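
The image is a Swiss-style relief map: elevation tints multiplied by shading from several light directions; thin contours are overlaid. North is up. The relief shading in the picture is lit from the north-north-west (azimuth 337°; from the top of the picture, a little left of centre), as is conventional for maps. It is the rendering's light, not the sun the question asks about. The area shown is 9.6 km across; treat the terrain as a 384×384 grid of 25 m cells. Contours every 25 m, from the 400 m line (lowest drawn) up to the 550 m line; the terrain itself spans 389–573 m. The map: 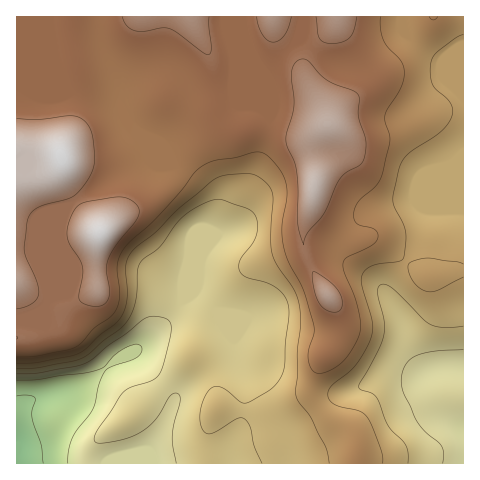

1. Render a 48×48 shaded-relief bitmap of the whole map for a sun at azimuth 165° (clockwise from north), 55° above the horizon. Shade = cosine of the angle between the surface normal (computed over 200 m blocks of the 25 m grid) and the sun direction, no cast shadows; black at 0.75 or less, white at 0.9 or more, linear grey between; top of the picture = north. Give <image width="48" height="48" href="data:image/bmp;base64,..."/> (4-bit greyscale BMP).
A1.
<image width="48" height="48" href="data:image/bmp;base64,Qk32BAAAAAAAAHYAAAAoAAAAMAAAADAAAAABAAQAAAAAAIAEAAATCwAAEwsAABAAAAAAAAAAAAAAABEREQAiIiIAMzMzAERERABVVVUAZmZmAHd3dwCIiIgAmZmZAKqqqgC7u7sAzMzMAN3d3QDu7u4A////AHd3ZWeIh3d3d3d3d3d3d3d3Znd3d3d3eHd3ZVeJmId3d3d3d3d3d3d3Znd2Z3d3d3d3ZUV4mZiHdmd4h3d3d3d3dmdmVWZmd3d3dURXiZmHZmeIiHd3d3d3dmZmVWZmd3d3dlQ0Z4mIdmZ4iHd3d4d3ZlZmZmd3eHdmZmVEVniIdlZ4h3d3eIh2VEVmdnd4iHdmZmZVVWZ4dlVmd2Zmd4h2VERnd3d3iJmHd3ZlVVZnh2VVZmZmZniIdlVnd3Z3d8zLqYdlVVVniHZlZmZlVWiaqYdnd3ZmZv//7cqGVERWeIh2ZmZmVWiru6l3eHd2Zv////64ZURVZ4h3Zmd2ZWeau7qYeIiHd+7////rl2VVVnd3d2d3ZVZ4mruoiImZiKq8ze7uyodmVWZ3d2ZmZUVniaqpiImZmYiImazv7bmHZVZnd3ZmZUVmeJqZh4maqnd3eIrO7sqYdlZnd3ZmZVZ3iIiIh4iZmXd3d4m83bqYdmZ3d3d2ZVaIiHd3iIiZiId3d3iru6mYh2Z3d3d3ZmeJiHZniImZiIh3d3iJqZmId3Z3eIiIh2eId2Z3iZmZmIh3d3d4iIiId3d3eIiZiHdmZmeImYiImXd3d3Z3d4iId3d3eImZmYdlVniZmIiIiHd3d3d3iIiIh3d2d4iIiIdlZ5qqmHd3d2d3d3eImpmIh3d2Zmd4iIdmeJq6l2ZmZnd3d3iJu7uZiHd2VVZnd3d3eJqql3ZmZnd3d3iJvNy6mHd2ZVVWZ3d4d4iZiHZmZnd3d3d4m93LqYd3dlVVZniIh3d4h3ZmZnd3dmZmeazMy5iIiHZVVniZh3Zmd2ZmZoh3dlVVZ4m8zLqZmYdlRXiZiHdmZmZmZoiId2VFVmeKzdypmZh1RWiZmId3dnd3d4mZmHZVVWZ4m8y6mZh2VWeJmYiIh3d3d4iJmZh2VVZmeau6mYiHZWeImZmZiHd3d3d4iZmHZmZmd5q7qZiIdmZ4iZmZmHd3d3d3iIiHd2Z3d4mruqmYh2ZniJmZmYd3d3d3d4iHd3d3d4iaq7qYh3ZneIiJmZiHd3d3d3d3d3d3d3iJmqqYh3d3d3iImZmYh2ZmZnd3d3d3d3eIiZmYd3eIiHd4iZmZiFVVVWZ3d3d3d3d3d4iHZmd4h3d3eImZmFVVRVZnd3d4h3d3d3d3ZmZ3d3d3d3eIiGZVVVZnd3d4h3d3d3d3ZmZmd3iIh3d3eGZmZmd3d3d3d3d3d3d3dmZmZ3iZmHZmd3d3d3d3d3d3d3d3d3d3d3dmZneJmIdmd3d3d3d3d3d3d3d3d3d3d3ZmZmd4iId3d3d3d3d3d3d3d3d3d3d3d3ZmZmZ3eIh3d3d3d3d3d3d3d3d3d3d3dmZ3d3dmZ3h3d3d3d3d3eIiHd3d3d3d3d2d3h3dmZniId3d3d3d3eIiIiIh3d3d4d3d4iId2ZniZh3d3d3d3eIiIiId3d3d4h3d4iId2ZniZmHd3d3d3eIiIiId3d3d4h3d3iId3d3iZmXd3d3d3d4iIh3d3d3d4h3d3iIh3d3eJmQ=="/>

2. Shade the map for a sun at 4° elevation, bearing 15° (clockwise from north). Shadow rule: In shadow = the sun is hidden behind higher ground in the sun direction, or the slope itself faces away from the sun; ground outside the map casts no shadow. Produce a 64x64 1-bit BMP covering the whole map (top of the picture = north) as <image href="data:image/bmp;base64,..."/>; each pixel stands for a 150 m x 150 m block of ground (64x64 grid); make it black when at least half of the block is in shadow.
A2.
<image width="64" height="64" href="data:image/bmp;base64,Qk0+AgAAAAAAAD4AAAAoAAAAQAAAAEAAAAABAAEAAAAAAAACAAATCwAAEwsAAAIAAAAAAAAA////AAAAAAAAAAAAAAAAAAAAAAAAAAAAAAAAAAAAAADAAAAAAAAAAPAAAAAAAAAA+AAAAAAAAAD8AAAAAAAAAP4AAAAAAAAA/wAAAAAAAAD/gAAAAAAAAP/AAAAAAAAA/+AAAAAAAAD/8AAAAAAAAP/4AAAAAAAA//wAAAAAAAD//AAAAAAAAA/+AAAAAAAAAD8AAAAAAAAAHwAAAAAAAAAPAAAAAAAAAA4AAAAAAAAAAAAAAAAAAAAAAAADgAAAAAAAAAfAAAAAAAAAB8AAAAAAAAAHgAAAAAAAAAeAAAAAAAAAAwAAAAAAAAACAAAAAAAAAAAAAAAAAMAAAAAAAAAA4AAAAAAAAADgAAAAAAAAACAAAAAAAAAAAQAAAAAAAAADgAAAAAAAAAHAAAAAAAAAAMAAAAAAAAAAAAAAAAAAAAAAAAAAAAAAAAAAAAAAAAAAAAAAAAAAAAACAAAAAAAAAAAAAAAAAAAAAAAAAAAAAAAAAAAAAAAAAAAAAAAAAAAAAAAAAAAAAAAAAAAAAAAAAAAAAAAAAAAAAAAAAAAAAAAAAAAAAAAAAAAAAAAAAAAAAAAAAAAAAAAAAAAAAAAAAAAAAAAAAAAAAAAAAAAAAAAAAAAAAAAAAAAAAAAAAAAAAAAAAAAAAAAAAAAAAAAAAAAAAAAAAAAAAAAAAAAAAAAAAAAAAA=="/>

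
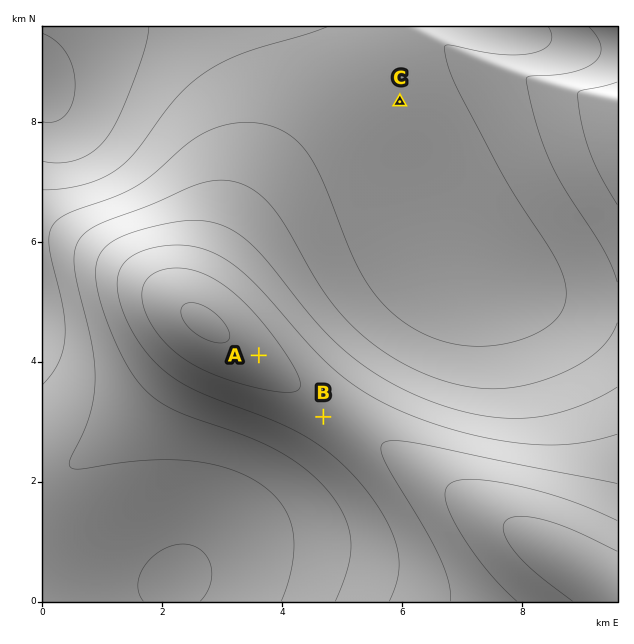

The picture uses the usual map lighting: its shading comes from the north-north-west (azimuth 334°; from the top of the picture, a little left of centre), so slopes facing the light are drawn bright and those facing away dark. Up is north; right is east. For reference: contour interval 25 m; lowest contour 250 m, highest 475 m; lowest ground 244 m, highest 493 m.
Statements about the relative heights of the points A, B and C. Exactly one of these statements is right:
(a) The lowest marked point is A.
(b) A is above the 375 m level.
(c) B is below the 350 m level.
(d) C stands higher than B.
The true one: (b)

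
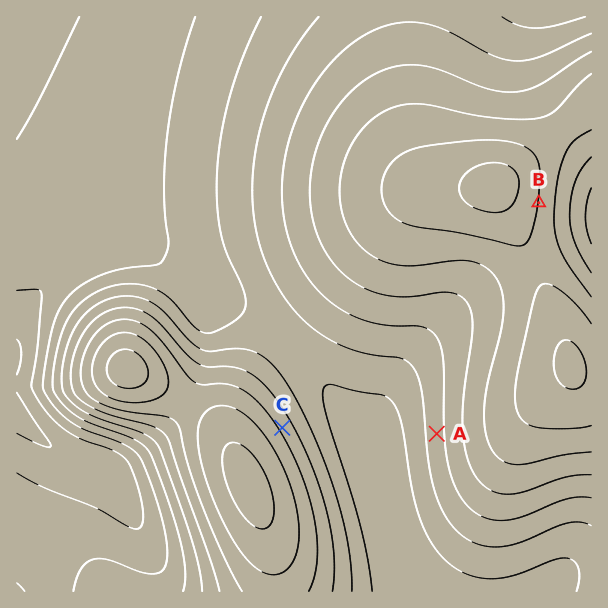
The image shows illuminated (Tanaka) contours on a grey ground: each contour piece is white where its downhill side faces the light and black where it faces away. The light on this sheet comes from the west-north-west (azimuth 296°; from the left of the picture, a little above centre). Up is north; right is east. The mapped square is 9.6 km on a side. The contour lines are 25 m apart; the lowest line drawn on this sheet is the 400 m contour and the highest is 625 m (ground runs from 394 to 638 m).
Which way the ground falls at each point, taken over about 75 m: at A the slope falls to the W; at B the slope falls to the E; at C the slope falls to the NE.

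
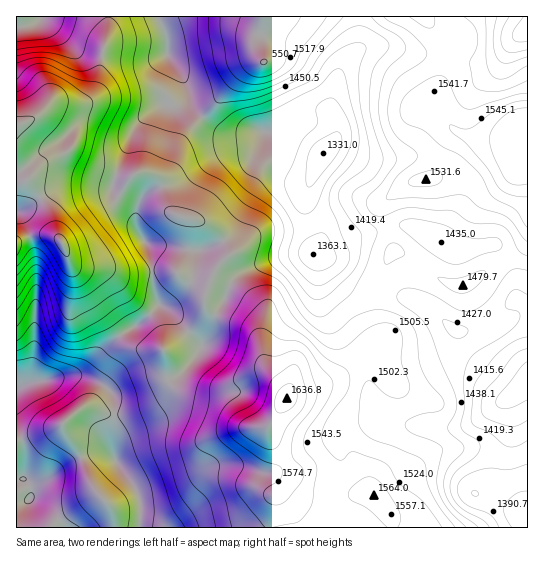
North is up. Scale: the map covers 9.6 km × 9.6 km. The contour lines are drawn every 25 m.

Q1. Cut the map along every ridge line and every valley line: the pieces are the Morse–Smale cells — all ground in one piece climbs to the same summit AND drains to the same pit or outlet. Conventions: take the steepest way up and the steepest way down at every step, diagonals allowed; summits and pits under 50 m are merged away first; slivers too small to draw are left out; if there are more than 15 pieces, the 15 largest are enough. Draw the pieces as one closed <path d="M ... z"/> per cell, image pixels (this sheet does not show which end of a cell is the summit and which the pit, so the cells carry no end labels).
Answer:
<path d="M162 187l-16 6-6 8-4 12 1 17 10 13 4 12 2 32 6 19-14 14-31 20-27 31-9 4-49 8-13 6 1 139 252 0 6-31 14-14 6-8-4-9-19-24-4-11 1-6 18-27-3-11-17-20-7-24-7-12-16-10-24-8-9-10 8-28 16-20 0-5-8-15-15-12-32-10-6-8z"/><path d="M293 129l-28 3-12 16-34 7-33 22-21 8-2 5 4 15 6 8 32 10 8 5 10 11 5 11 0 5-16 20-8 28 9 10 24 8 16 10 7 12 7 24 20 26 0 5-18 27-1 6 4 11 19 24 4 9-6 8-14 14-6 30 122 1 0-10-11-16-11-11-5-16-15-25-5-20-5-9-24-17-2 1-6-4-16-2-3-4 5-3 24-5 18-8 23-20 21-14 2-11-5-17-1-20 4-18 14-28 6 1 38 25 18 8 7 0 12-5 8-7 23-12 2-3-12-13-33 6-9-2-22-13-24-11-12 0-36 10-34 17-10 1 4-8 0-10-11-21-3-19 18-42-17-16z"/><path d="M397 251l-4 0-4 4-13 34-1 20 6 25-2 11-21 14-23 20-18 8-24 5-5 5 23 6 2 2 2-1 24 17 5 9 5 20 15 25 5 16 20 24 4 13 134 0 1-222-12-7 0-20-3-9-4-8-3-2-37 23-14 2-18-8z"/><path d="M425 16l-66 1 0 29-19 24-9 32 1 12 5 12-1 12-15 17-16 40 3 19 11 21 0 10-4 8 10-1 30-16 40-11 12 0 8 3 32 19 12 4 36-6 12 14 10-6 11-14 0-109-11 10-40-1-22-8-7-8-12-20 0-9 5-17 2-42z"/><path d="M158 16l-49 0-1 18-5 16-6 33-5 12-11 8-30 0-20 17-15 6 1 117 17-8 20 1 7 5 32-26 18-11 8-7 10-19 6-5 16 0 8 5 4 9 23-10 33-22 31-6 11-11 3-5-3-2-15 2-24-1-12-7-17-16-4-8-4-19-17-27-1-18z"/><path d="M358 16l-199 0 0 3 8 18 1 18 17 27 4 19 4 8 17 16 16 8 20 0 8-2 23 1 16-3 13 8 17 16 13-15 1-12-5-12-1-12 9-32 19-24z"/><path d="M147 172l-8 0-8 4-12 21-8 7-18 11-32 26-7-5-20-1-12 4-6 4 1 145 17-7 44-6 9-4 27-31 31-20 14-14-6-19-4-37-13-24 0-13 7-16 7-6 13-5-6-10z"/><path d="M527 16l-102 1 18 18-2 42-5 17 0 9 12 20 7 8 22 8 40 1 11-11z"/><path d="M107 16l-65 0-7 7-19 4 1 98 14-5 20-17 30 0 11-8 5-12 6-33 5-16z"/><path d="M527 240l-10 13-10 6 6 11 3 9 0 20 11 6z"/><path d="M41 16l-24 0-1 10 6 1 13-4 5-4z"/>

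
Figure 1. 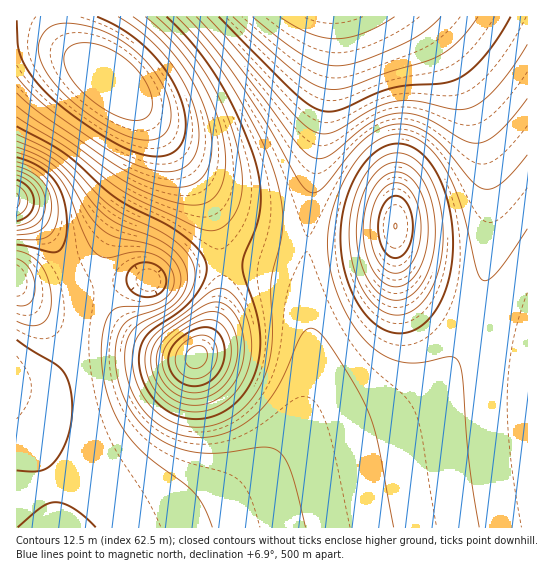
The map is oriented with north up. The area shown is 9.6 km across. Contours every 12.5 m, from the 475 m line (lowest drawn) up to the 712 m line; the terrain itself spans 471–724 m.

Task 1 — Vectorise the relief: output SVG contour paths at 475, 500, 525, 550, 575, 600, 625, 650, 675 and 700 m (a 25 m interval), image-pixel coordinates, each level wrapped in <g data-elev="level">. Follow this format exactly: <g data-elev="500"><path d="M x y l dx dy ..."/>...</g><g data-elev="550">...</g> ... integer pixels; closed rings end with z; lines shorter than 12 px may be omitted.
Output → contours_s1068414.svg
<g data-elev="475"><path d="M17 193l3 8-3 7"/></g><g data-elev="500"><path d="M17 180l7 3 5 6 4 6 1 7-1 7-4 5-4 4-8 3"/></g><g data-elev="525"><path d="M17 171l12 5 9 7 6 10 2 10-2 11-6 9-8 5-13 2"/><path d="M395 17l-16 9-16 7-14 4-14 2-12-2-13-4-31-16"/></g><g data-elev="550"><path d="M17 162l17 7 13 10 8 14 3 17-2 16-7 10-11 4-21-1"/><path d="M478 17l-20 25-20 14-14 6-38 11-36 14-16 3-16-4-17-10-68-59"/></g><g data-elev="575"><path d="M17 321l14 5 11-3 7-8 2-14-2-19-7-16-11-10-14-5"/><path d="M17 152l25 11 17 15 10 16 18 47 10 13 5 3 5 1 26-6 14 1 15 6 9 10 3 9 0 8-4 7-6 6-15 6-31 2-5 3-4 5-5 11-2 15-1 17 2 17 9 32 14 26 21 23 37 27 10 10 10 14 8 20"/><path d="M527 44l-14 22-15 20-13 13-12 8-16 3-40-9-23 1-21 7-38 22-13 3-11-4-13-11-91-102"/></g><g data-elev="600"><path d="M527 155l-25 28-9 5-8 1-6-2-6-5-28-33-16-15-18-9-9-1-9 1-14 4-13 9-15 15-28 34-6 5-7 0-5-4-7-8-30-54-35-53-24-31-23-25"/><path d="M17 141l25 11 19 12 12 13 22 29 14 12 13 8 27 9 14 7 12 10 9 11 3 8 0 10-2 8-4 8-12 12-32 17-7 8-4 9-1 19 3 20 8 17 12 16 19 15 23 7 24-1 23-8 16-11 16-16 14-23 18-42 6-7 7 0 8 6 12 16 23 38 12 24 9 32 16 82"/></g><g data-elev="625"><path d="M393 333l12 0 10-3 10-7 9-10 8-14 6-16 3-17 2-17-1-20-2-19-5-19-7-16-8-12-9-10-11-7-11-2-10 1-10 4-9 8-10 12-7 13-6 16-5 17-1 18 0 17 3 17 4 16 7 15 8 14 10 10 9 7z"/><path d="M17 126l45 26 52 45 16 10 43 21 17 13 10 10 5 8 2 8-1 8-4 10-7 10-9 11-32 23-8 8-6 14 0 19 5 15 8 13 10 10 12 7 14 4 14 0 14-4 13-7 11-10 9-13 6-15 4-16 0-16-2-17-14-44-2-11 2-11 11-25 4-15 2-17-2-19-4-18-7-20-12-28-12-24-26-39-31-33"/></g><g data-elev="650"><path d="M187 405l16 0 16-7 14-13 8-16 3-19-2-20-8-17-5-6-7-4-11 0-14 7-34 23-6 8-4 8-2 8 0 9 2 9 5 9 13 14z"/><path d="M390 299l7 1 8-1 8-5 6-7 6-9 5-12 5-27-1-28-8-25-6-9-7-8-7-5-8-2-8 1-7 3-12 13-10 20-4 26 1 25 6 23 11 17 7 6z"/><path d="M17 106l17 13 41 27 39 29 24 14 24 9 21 6 15 1 12-4 6-6 5-7 4-19-1-26-7-28-12-28-16-25-20-24-24-21"/></g><g data-elev="675"><path d="M191 393l12-1 11-6 9-9 6-12 2-15-2-13-6-11-9-6-12 1-17 8-15 12-7 11-1 13 6 13 10 10z"/><path d="M391 273l6 0 5-1 9-9 7-13 3-17-1-19-5-16-8-11-5-3-5-1-10 2-8 9-6 13-3 16 1 18 4 14 7 11z"/><path d="M17 77l15 17 20 17 46 32 24 15 19 9 17 4 15 0 11-4 10-10 5-18-2-21-8-24-12-23-17-21-19-18-23-15"/></g><g data-elev="700"><path d="M189 378l8 1 6-2 7-5 5-7 2-8 0-8-3-8-5-4-8-2-10 3-8 5-6 8-2 8 2 8 5 7z"/><path d="M395 229l2-3-2-3-1 3z"/><path d="M139 139l12 1 10-3 6-7 4-9 0-12-4-15-7-15-10-13-23-21-13-9-15-6-16-5-16-2-12 2-8 4-7 12-1 12 5 14 10 16 19 19 23 17 23 14z"/></g>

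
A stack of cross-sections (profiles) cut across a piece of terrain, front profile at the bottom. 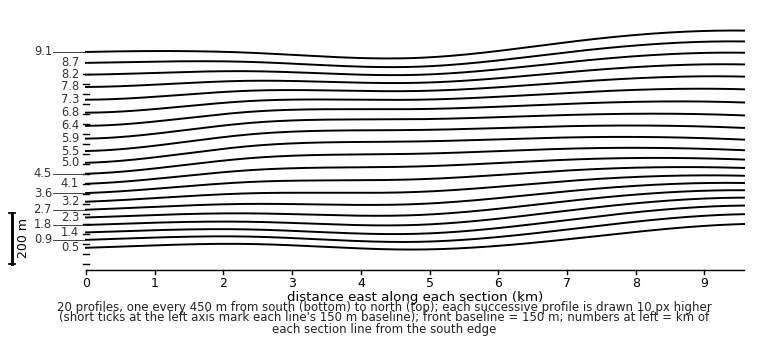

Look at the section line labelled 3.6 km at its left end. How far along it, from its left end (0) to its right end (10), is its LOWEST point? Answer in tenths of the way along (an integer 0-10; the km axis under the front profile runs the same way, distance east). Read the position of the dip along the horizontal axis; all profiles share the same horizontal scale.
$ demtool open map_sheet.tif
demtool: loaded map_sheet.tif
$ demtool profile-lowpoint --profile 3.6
0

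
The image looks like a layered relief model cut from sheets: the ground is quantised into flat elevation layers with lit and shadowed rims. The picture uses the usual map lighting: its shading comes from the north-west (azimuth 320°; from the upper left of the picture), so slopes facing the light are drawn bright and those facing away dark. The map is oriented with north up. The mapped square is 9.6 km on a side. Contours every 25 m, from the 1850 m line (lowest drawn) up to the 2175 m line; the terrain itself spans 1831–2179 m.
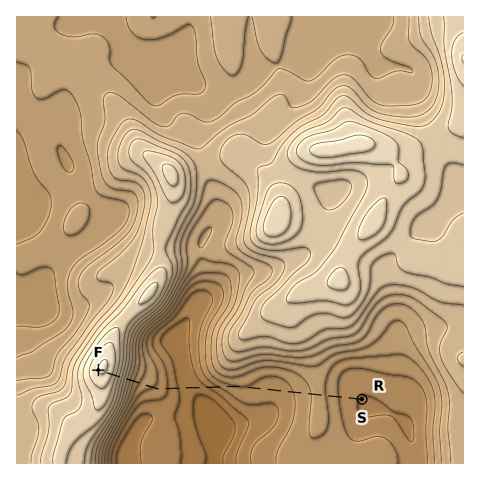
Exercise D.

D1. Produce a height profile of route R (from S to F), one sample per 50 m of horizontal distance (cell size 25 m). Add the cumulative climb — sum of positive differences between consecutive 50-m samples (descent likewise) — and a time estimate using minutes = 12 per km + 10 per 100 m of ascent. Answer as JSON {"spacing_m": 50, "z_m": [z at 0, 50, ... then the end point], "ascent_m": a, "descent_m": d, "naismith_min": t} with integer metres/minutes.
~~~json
{"spacing_m": 50, "z_m": [1899, 1900, 1901, 1902, 1904, 1906, 1909, 1912, 1916, 1920, 1925, 1930, 1935, 1940, 1944, 1948, 1951, 1953, 1954, 1955, 1954, 1952, 1950, 1947, 1944, 1940, 1937, 1933, 1930, 1927, 1924, 1921, 1918, 1916, 1914, 1912, 1911, 1910, 1910, 1910, 1911, 1912, 1913, 1915, 1916, 1918, 1919, 1921, 1922, 1923, 1924, 1924, 1925, 1925, 1924, 1923, 1921, 1918, 1915, 1912, 1908, 1903, 1898, 1893, 1887, 1882, 1877, 1872, 1867, 1864, 1861, 1859, 1857, 1857, 1858, 1859, 1862, 1865, 1869, 1874, 1880, 1885, 1891, 1897, 1903, 1908, 1912, 1916, 1919, 1923, 1925, 1928, 1931, 1934, 1937, 1942, 1949, 1957, 1968, 1981, 1997, 2015, 2034, 2055, 2076, 2096, 2115, 2132, 2146, 2158, 2167, 2173, 2177, 2178, 2177, 2175], "ascent_m": 391, "descent_m": 115, "naismith_min": 108}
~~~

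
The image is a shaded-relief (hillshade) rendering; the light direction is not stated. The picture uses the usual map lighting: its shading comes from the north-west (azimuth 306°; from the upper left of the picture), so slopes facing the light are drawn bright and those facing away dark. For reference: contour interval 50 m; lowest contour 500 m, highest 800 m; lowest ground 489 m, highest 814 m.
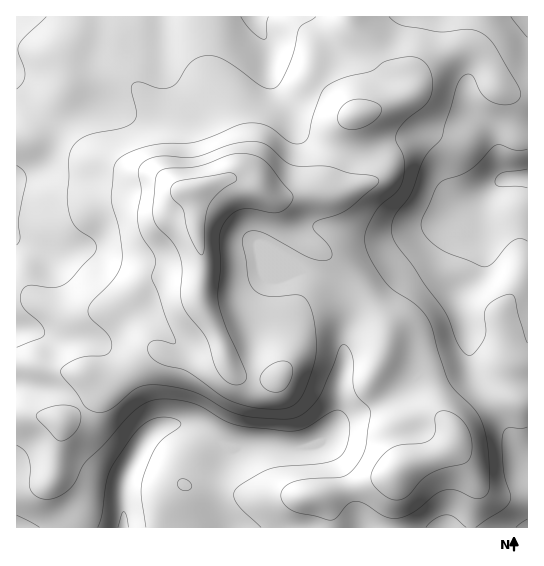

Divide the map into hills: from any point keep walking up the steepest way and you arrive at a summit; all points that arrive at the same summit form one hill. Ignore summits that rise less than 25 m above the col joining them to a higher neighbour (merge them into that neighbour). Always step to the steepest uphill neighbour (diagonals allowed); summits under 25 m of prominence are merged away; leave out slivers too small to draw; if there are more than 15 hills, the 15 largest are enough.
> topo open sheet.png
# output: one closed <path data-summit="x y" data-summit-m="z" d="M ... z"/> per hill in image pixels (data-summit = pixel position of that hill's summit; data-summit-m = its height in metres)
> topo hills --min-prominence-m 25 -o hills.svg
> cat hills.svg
<path data-summit="193 189" data-summit-m="814" d="M255 16l-239 1 1 511 344 0-24-67-8-12-8-7 22-22 36-16 26-16 17-15 40-14 6-8 1-10 2 21 5 13 8 11 31 57 13 14 0-427-10 9-36 22-14 20-1 14 2 11 3 5 23 22 4 14 1 18 5 14-27 18-15 2-12-10-6-11-5-24-4-8-9-6-22-1-36 12-22 0-33-10-12-6-7-8-8-24-14-18-4-14-1-25-11-21z"/><path data-summit="357 114" data-summit-m="717" d="M527 16l-130 0-28 31-14 8-13 0-8-4-15-18-10-17-52 0-1 3 12 27 1 25 4 14 14 18 8 24 7 8 12 6 33 10 22 0 36-12 22 1 9 6 4 8 5 24 6 11 12 10 11 0 9-4 22-17-5-13-1-18-4-14-23-22-3-5-2-11 1-14 14-20 45-30z"/><path data-summit="397 471" data-summit-m="734" d="M469 341l-1 10-6 8-40 14-17 15-26 16-36 16-22 22 8 7 8 12 12 37 13 30 166-1 0-69-13-15-31-57-8-11-5-13z"/>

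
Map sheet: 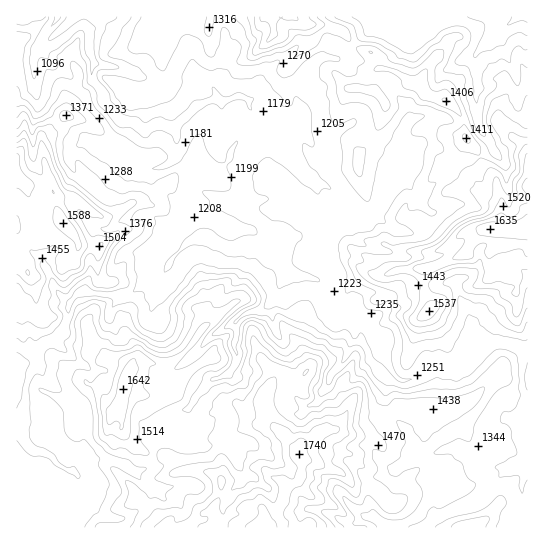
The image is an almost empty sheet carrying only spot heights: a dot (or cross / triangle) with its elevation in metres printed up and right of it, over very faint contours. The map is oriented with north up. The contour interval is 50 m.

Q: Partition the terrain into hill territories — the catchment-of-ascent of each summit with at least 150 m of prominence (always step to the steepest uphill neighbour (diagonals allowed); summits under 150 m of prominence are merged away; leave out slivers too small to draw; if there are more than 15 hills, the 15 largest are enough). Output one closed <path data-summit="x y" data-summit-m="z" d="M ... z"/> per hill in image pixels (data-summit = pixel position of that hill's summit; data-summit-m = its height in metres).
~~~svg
<path data-summit="257 527" data-summit-m="1779" d="M222 16l-206 1 1 42 16 1 4-10 5-2 11 17 20 14 5 2 15-1 8 10 3 12 18 19 13 2 8 6 14-5 16 3 4 14-1 16-7 7-17 6 1 11 12 12 26 18 16-2 12-7-6 5-1 18-4 13-19 3-16 16-8 14-7 8-13 4-20 13-34-3-5-2-7 1-10 11-1 15-4 12-9 10-9 3-11 9-19-5 0 180 511 1 1-178-25-7-17 1-23 24-16 1-5-2-12 0-17 12-12 1-12-13-2-8 0-18-6-5-9-2-3-15-12-7-6 0-12 7-6-5-5-13-1-11-8-9 14-8 0-15-2-9 1-32-13-20-2-14-12-8-26-30-19-12 0-16-11-10 0-7-12-4-16 5-5-4-3-10 10-16 2-22z"/><path data-summit="490 229" data-summit-m="1635" d="M527 16l-89 0-13 12-15 5-35-8-37 34-16-2-11 9-15 27 4 20-21 10-12 12 18 16 20 24 12 8 2 14 13 20-1 32 2 9 0 15-14 8 8 9 1 11 5 13 6 5 12-7 6 0 12 7 3 15 9 2 6 5 0 18 2 8 12 13 12-1 17-12 12 0 5 2 16-1 23-24 17-1 25 6z"/><path data-summit="63 223" data-summit-m="1588" d="M42 48l-5 2-4 10-17-1 0 287 17 6 2 0 11-9 9-3 8-7 5-15 1-15 10-11 7-1 5 2 34 3 20-13 13-4 7-8 8-14 16-16 19-3 5-21 0-10-6 2-16 2-26-18-13-15 0-8 2-2 15-4 7-7 1-16-4-14-16-3-14 5-8-6-13-2-18-19-3-12-8-10-15 1-5-2-20-14z"/><path data-summit="271 18" data-summit-m="1463" d="M375 16l-152 0 0 10 2 8-1 29-3 12-8 12 4 12 8 2 16-5 8 4 0 7 11 10 0 16 6 3 13-13 21-10-4-20 15-27 7-7 20 0 8-6 16-17 17-11z"/>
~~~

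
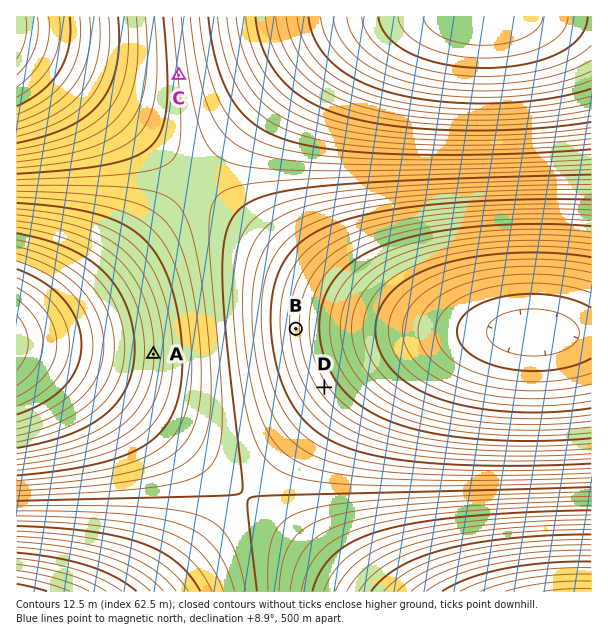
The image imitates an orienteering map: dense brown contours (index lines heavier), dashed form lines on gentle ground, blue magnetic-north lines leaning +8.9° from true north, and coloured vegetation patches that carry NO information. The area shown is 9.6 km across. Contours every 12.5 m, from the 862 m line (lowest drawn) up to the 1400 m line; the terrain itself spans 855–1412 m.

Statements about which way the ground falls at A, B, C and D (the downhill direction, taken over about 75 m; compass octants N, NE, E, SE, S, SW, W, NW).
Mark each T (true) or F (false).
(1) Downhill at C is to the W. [T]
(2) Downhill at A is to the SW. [F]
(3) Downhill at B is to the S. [F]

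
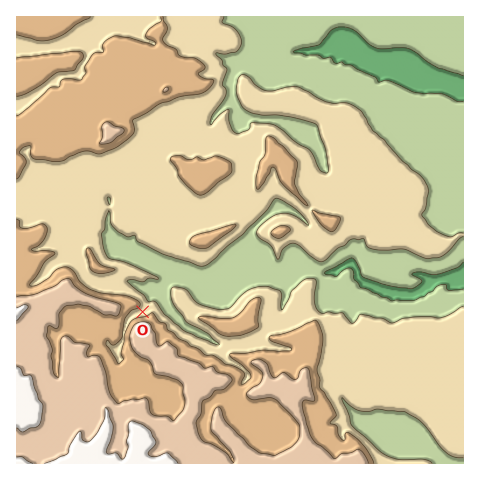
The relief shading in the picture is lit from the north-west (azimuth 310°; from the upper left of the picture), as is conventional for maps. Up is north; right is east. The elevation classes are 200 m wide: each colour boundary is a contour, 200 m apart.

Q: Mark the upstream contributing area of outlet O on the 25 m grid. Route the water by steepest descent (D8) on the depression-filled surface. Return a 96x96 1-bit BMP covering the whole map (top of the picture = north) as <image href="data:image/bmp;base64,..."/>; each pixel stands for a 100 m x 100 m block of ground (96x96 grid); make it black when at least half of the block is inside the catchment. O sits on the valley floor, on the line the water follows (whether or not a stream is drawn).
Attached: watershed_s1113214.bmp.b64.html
<image width="96" height="96" href="data:image/bmp;base64,Qk2+BAAAAAAAAD4AAAAoAAAAYAAAAGAAAAABAAEAAAAAAIAEAAATCwAAEwsAAAIAAAAAAAAA////AAAAAAB//////AAAAAAAAAB/////+AAAAAAAAAB/////+AAAAAAAAAB/////8AAAAAAAAAB/////8AAAAAAAAAB/////8AAAAAAAAAB/////8AAAAAAAAAB/////8AAAAAAAAAA/////8AAAAAAAAAA/////8AAAAAAAAAA/////+AAAAAAAAAD/////+AAAAAAAAAD//////AAAAAAAAAD//////AAAAAAAAAD//////AAAAAAAAAD//////AAAAAAAAAD//////gAAAAAAAAD//////gAAAAAAAAD//////AAAAAAAAAD//////AAAAAAAAAD/////4AAAAAAAAAD/////gAAAAAAAAAD/////AAAAAAAAAAD////8AAAAAAAAAAD////4AAAAAAAAAAD////wAAAAAAAAAAD////wAAAAAAAAAAD////gAAAAAAAAAAD////gAAAAAAAAAAD////gAAAAAAAAAAD////gAAAAAAAAAAD////gAAAAAAAAAAD////gAAAAAAAAAAA////AAAAAAAAAAAAH/8AAAAAAAAAAAAAB/gAAAAAAAAAAAAAAMAAAAAAAAAAAAAAAAAAAAAAAAAAAAAAAAAAAAAAAAAAAAAAAAAAAAAAAAAAAAAAAAAAAAAAAAAAAAAAAAAAAAAAAAAAAAAAAAAAAAAAAAAAAAAAAAAAAAAAAAAAAAAAAAAAAAAAAAAAAAAAAAAAAAAAAAAAAAAAAAAAAAAAAAAAAAAAAAAAAAAAAAAAAAAAAAAAAAAAAAAAAAAAAAAAAAAAAAAAAAAAAAAAAAAAAAAAAAAAAAAAAAAAAAAAAAAAAAAAAAAAAAAAAAAAAAAAAAAAAAAAAAAAAAAAAAAAAAAAAAAAAAAAAAAAAAAAAAAAAAAAAAAAAAAAAAAAAAAAAAAAAAAAAAAAAAAAAAAAAAAAAAAAAAAAAAAAAAAAAAAAAAAAAAAAAAAAAAAAAAAAAAAAAAAAAAAAAAAAAAAAAAAAAAAAAAAAAAAAAAAAAAAAAAAAAAAAAAAAAAAAAAAAAAAAAAAAAAAAAAAAAAAAAAAAAAAAAAAAAAAAAAAAAAAAAAAAAAAAAAAAAAAAAAAAAAAAAAAAAAAAAAAAAAAAAAAAAAAAAAAAAAAAAAAAAAAAAAAAAAAAAAAAAAAAAAAAAAAAAAAAAAAAAAAAAAAAAAAAAAAAAAAAAAAAAAAAAAAAAAAAAAAAAAAAAAAAAAAAAAAAAAAAAAAAAAAAAAAAAAAAAAAAAAAAAAAAAAAAAAAAAAAAAAAAAAAAAAAAAAAAAAAAAAAAAAAAAAAAAAAAAAAAAAAAAAAAAAAAAAAAAAAAAAAAAAAAAAAAAAAAAAAAAAAAAAAAAAAAAAAAAAAAAAAAAAAAAAAAAAAAAAAAAAAAAAAAAAAAAAAAAAAAAAAAAAAAAAAAAAAAAAAAAAAAAAAAAAAAAAAAAAAAAAAAAAAAAAAAAAAAAAAAAAAAAAAAAAAAAAAAAAAAAAAAAAAAAAAAAAAAAAAAAAAAAAAAAAAA="/>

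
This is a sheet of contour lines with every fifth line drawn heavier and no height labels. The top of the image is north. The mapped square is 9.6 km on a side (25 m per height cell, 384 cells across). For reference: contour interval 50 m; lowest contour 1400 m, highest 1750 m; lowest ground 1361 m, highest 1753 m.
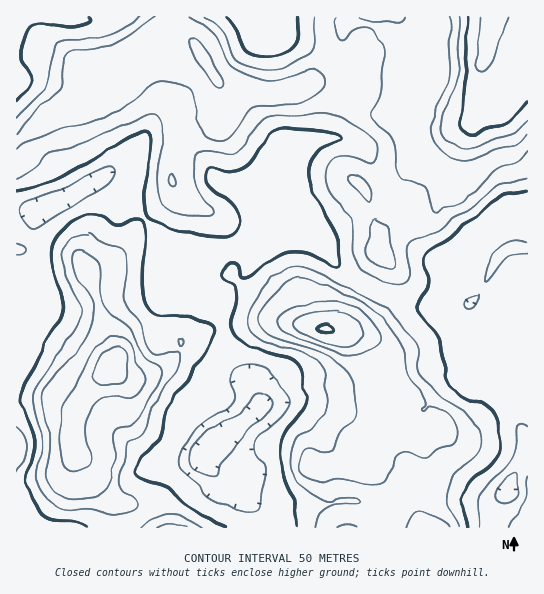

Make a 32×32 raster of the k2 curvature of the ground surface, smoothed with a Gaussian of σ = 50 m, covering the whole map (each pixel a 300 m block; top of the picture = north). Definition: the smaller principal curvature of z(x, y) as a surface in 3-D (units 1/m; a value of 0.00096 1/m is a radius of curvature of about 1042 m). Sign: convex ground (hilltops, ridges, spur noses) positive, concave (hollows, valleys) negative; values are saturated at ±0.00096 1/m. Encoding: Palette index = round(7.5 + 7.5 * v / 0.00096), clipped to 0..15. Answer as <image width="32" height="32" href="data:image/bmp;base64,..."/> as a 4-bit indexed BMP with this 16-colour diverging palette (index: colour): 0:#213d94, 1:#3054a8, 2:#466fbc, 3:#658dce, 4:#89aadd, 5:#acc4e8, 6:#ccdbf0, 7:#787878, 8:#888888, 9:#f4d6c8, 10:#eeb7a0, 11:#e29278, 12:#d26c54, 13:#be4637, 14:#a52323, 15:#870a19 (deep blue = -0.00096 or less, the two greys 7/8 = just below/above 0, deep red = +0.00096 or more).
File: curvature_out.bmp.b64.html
<image width="32" height="32" href="data:image/bmp;base64,Qk12AgAAAAAAAHYAAAAoAAAAIAAAACAAAAABAAQAAAAAAAACAAATCwAAEwsAABAAAAAAAAAAlD0hAKhUMAC8b0YAzo1lAN2qiQDoxKwA8NvMAHh4eACIiIgAyNb0AKC37gB4kuIAVGzSADdGvgAjI6UAGQqHAHQiNDAWU1d1dliXZXiGYUdSeGZ4VDVmNXUxEBJ3RFMUZqiHNWeGMjdSZ0aDRGZUAWiHeDJmQkdUOqd4lxRVaEAFaYiCVjBHZjiVeIZIaIeQBHlmFEdiAnhHZYh2eHiWgTZmZmk1djAFZ2h2eHaIdmAoeHVmQneHISRWZ4hldjVUGYZEWIFHiERFZ3d2dyFWdzOGWoaGNmRFZmVWd1I3d3diZlvENGR2VCABI1dkZVd3dVZUhgOWZTVUZpdXdmRHh3ZGZWUXhWNZaJmZh1ZnZ3V3VFZVRVZ0WlVnqWNFdkZVdzRlVVZGdjZ1RWIANXVFhnYYhnRnZndEioQAN3R3c4hlKpeEZ3Z4ZDQhF5ljd3RYNUqHdmd3ZndVVTmWMzZ3MmVmdlZURFVnd3Y3dkdjV3cgZ2VmNXeGZ4dkVndXdSNmMgBndjmGVGR3RXdlRXiDNHdyAmU6hCZiZ0iYRVV4hkZ3eGFGKHI0ZUdJqBd4d3dpZVV2RSdRV2ZGVFE2d2U4d3h3ZmIWNqmFVUMSVoYiIjV4eId2BRiIY0RFZ4h3NGUxF4d4h1gHd1aIdmdnh2FnczNGiIdVNnd3eIdnZ3eDJodjeIiHZnZ1ZVeVZ2eIiAN3dWp3d3d4cxM0NXVXiHYwh3hGVXd3eZJXZFeEZ3d2QHZlMiAEiZhDdmVph3dnmVBn"/>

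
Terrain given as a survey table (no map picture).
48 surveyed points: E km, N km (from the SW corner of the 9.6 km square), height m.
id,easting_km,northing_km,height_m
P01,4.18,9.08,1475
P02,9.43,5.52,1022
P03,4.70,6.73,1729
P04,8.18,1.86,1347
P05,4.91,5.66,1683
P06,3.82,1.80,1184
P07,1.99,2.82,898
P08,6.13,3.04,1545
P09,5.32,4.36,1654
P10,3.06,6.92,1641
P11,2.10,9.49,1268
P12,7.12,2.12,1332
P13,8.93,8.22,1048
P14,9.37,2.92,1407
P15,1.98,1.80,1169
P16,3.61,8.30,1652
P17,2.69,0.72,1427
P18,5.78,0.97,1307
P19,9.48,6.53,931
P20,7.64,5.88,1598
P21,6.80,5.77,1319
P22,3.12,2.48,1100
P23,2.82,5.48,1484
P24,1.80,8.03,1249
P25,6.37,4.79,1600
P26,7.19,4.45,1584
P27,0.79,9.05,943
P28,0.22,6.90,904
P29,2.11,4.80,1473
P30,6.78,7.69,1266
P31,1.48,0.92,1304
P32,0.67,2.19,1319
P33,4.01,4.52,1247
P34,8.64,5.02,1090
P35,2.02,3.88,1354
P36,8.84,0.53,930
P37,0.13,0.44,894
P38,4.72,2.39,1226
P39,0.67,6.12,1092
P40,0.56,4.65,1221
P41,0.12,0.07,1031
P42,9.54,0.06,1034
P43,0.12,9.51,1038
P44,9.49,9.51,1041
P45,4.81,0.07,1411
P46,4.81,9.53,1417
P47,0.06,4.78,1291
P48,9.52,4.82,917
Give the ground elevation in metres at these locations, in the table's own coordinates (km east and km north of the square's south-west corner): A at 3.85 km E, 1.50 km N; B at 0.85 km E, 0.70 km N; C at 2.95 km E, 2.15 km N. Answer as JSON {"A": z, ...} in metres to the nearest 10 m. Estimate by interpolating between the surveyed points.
{"A": 1160, "B": 1150, "C": 1340}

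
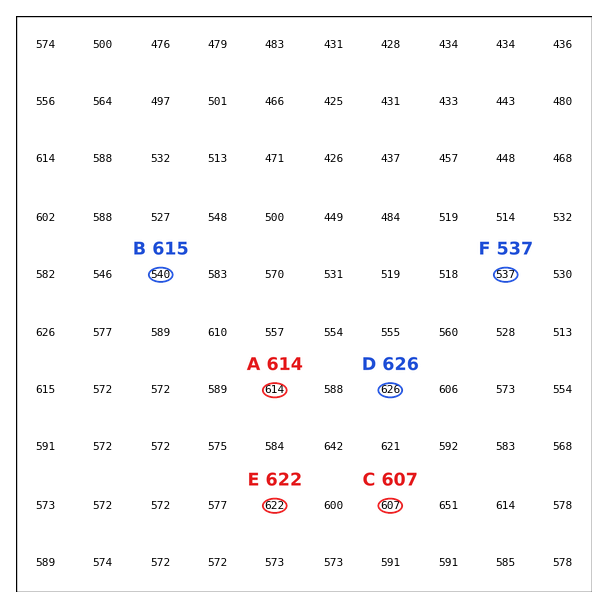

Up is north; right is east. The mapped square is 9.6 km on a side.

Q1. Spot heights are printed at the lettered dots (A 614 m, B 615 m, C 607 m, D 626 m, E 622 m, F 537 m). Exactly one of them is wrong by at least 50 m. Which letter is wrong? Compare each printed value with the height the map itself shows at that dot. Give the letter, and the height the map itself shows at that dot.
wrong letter B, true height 540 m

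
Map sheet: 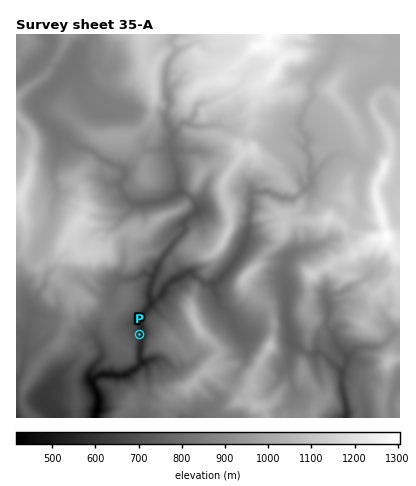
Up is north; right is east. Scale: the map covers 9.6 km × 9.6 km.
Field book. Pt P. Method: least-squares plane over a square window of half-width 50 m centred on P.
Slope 39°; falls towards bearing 81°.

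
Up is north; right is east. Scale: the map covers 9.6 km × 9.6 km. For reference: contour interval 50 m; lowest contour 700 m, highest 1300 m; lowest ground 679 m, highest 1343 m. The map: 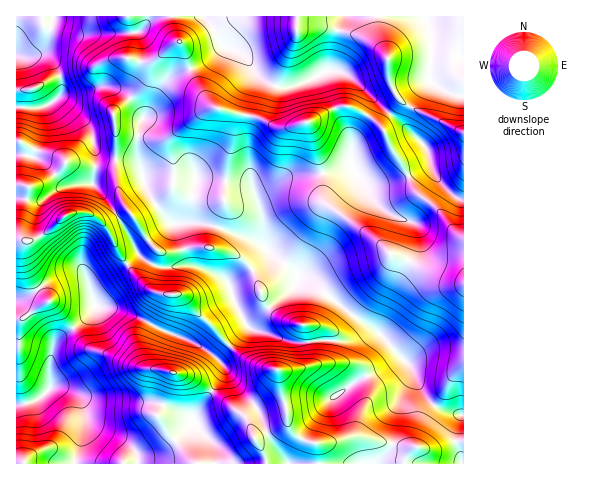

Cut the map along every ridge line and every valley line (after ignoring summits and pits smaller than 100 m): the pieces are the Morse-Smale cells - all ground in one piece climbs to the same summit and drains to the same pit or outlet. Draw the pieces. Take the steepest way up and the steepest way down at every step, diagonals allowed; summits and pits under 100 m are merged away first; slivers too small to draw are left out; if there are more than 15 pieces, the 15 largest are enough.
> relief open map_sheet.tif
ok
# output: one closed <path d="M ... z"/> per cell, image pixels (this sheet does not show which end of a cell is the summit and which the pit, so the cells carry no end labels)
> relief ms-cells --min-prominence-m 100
<path d="M171 175l-25 1-3 2 3 9 18 29 8 8 5 1 11 38 2 3 24 7 14 10 6 18 13 24-1 4-16 17 20 15 12 6 16 3 3 20 6 20 0 11-6 6-26 11-8-19-34-27-16 20-3 8-32-14-5 10 13 19 25 29 269-1 0-47-16-3-13-6-14-17-11-23-33-36-22-14-43-34-14-5-4-6-26-21-6-8 0-26-11-32-6-2z"/><path d="M463 16l-316 0 0 6-6 8-11 4-57 1-21-7-10 21-7 5-6 2 17 0 6 5 8 15 1 19 19-2 22-7 14 2 16 11 11 19 7-8 12-25 9-8 36-15 15-14 21 6 11 17 9 9 15 7 17-1 32-15 15 1 15 10 29 30 37 32 5 8 4 19 8 11 13 14 10 3z"/><path d="M430 160l-1 4-6 5-19 9-21 6-15 0-5-2-7-8-3-6-27 6-36 2-31 15-3 3 0 6 6 17 0 26 6 8 26 21 4 6 14 5 43 34 22 14 33 36 11 23 14 17 13 6 15 2 1-215-11-4-13-14-8-11z"/><path d="M227 48l-5 0-15 14-36 15-11 12-10 21-8 9-4 12-1 27 7 19 9-2 39 1 4 2 49 5 7 3 4 11 7-8 27-13 36-2 27-6 3 6 7 8 5 2 15 0 21-6 25-14 0-9-6-11-76-70-10-3-10 0-32 15-17 1-15-7-9-9-11-17z"/><path d="M146 16l-130 1 1 138 8 0 15 5 26 25 27-2 3-32 3 5 6 2 24 2 11 5-3-7 0-20 6-20-7-13-10-11-10-6-14-2-22 7-16 1-5 4 3-6 0-11-6-15-10-10-17 0 6-2 7-5 10-21 21 7 57-1 8-2 6-5 3-5z"/><path d="M96 305l-8 12-34 26-4 18 0 27 12-1 29 12 63 3 8 2 11-31 16 3 21 14 11-13 3-5-1-8-9-8-18-12-30-12-34-17-16-6z"/><path d="M96 151l-3 32-16 2-14-1-11-13-14-13-13-3-9 0 0 83 10 3 7-1 19-12 11-11 7-4 15-1 16 9 26 43 12-9 8 7 11 5 31-1-12-41-5-1-8-8-14-20-10-30-11-6-27-3z"/><path d="M80 272l-19 3-29 19-16 6 1 104 18-3 15-12 0-28 4-18 34-26 7-10-7-26z"/><path d="M77 393l-3 0 8 11 3 17-10 43 120-1-25-28-13-19 4-12-7-2-55-2-12-2z"/><path d="M85 212l-15 1-7 4-11 11-19 12-17-1 1 61 15-6 22-16 19-6 7 0 6 5 5 15 1-4 5-5 30-19-21-37-11-11z"/><path d="M127 264l-35 24 0 9 5 9 19 3 24 9 26 14 30 12 20 14 14-12-48-51-22-1-9-4z"/><path d="M61 387l-9 0-17 14-19 4 1 59 57-1 7-23 4-27-5-14-6-6z"/><path d="M139 255l-9 7-2 4 14 17 13 9 27 3 47 50 17-16 1-4-13-24-4-16-6-7-30-12-36 1-11-5z"/><path d="M230 346l-13 12 6 6 1 8-12 19 35 28 9 19 25-11 6-6 0-11-6-20-3-20-16-3-18-9z"/><path d="M178 373l-6 1-10 31 32 15 3-8 15-21-18-12z"/>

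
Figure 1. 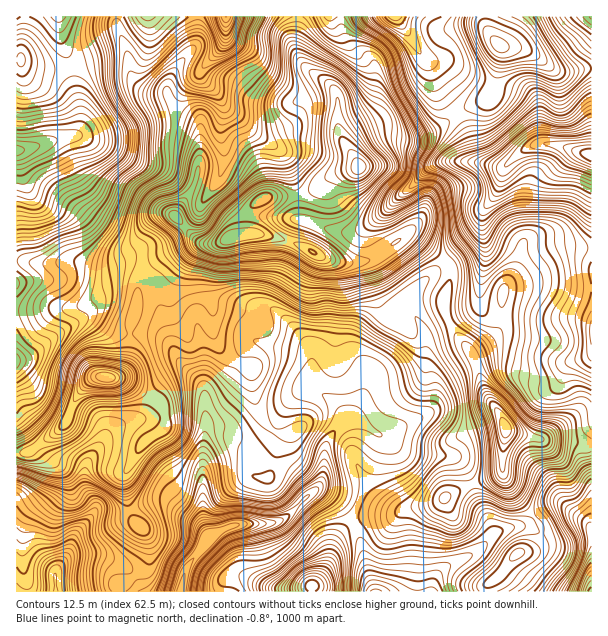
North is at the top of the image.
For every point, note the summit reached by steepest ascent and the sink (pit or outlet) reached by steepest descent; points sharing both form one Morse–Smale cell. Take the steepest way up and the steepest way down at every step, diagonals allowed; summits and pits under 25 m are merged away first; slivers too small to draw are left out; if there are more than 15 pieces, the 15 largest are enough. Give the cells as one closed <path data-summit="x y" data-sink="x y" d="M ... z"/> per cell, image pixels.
<path data-summit="359 167" data-sink="180 591" d="M258 342l-7 0-5 5-17 31-7 7-13 7-4 6 1 27-2 15-2 57 2 24 6 15 26-12 43-2 38-32 15 8 22 25 14-6 19 0 23-9 21-3 39-20-7-20-7-7-9-2-15 0-27-5-43-29-6-2-11 0-7-13-6-7-19-11-1-30-6-7z"/><path data-summit="231 237" data-sink="180 591" d="M260 234l-21 1-24 9-24 0-29 14-16 15 10 14 16 61 9 15 21 21 4 13 3-5 13-7 7-7 13-27 9-9 55 10 6 7 1 30 19 11 6 7 7 13 9-6 12-25 6-9 38-7 7-3 5-5 4-11-2-24-16-22-2-17-26-37-18 8-24 0-12-3-32-17z"/><path data-summit="359 167" data-sink="591 155" d="M456 114l-16 13-17 7-9 4-24-2-15 6-15 14-1 12-23 6-10 6-9 8-18 6-1 22 5 6 24 7 12 3 17 0 19-12 12-12-17 22 0 10 10 14 25-19 6 0 33 25 34-29 4-14 4 44-6 27 0 17 8 9 6 4 7 0 1-22 3-9 4-4 22-12 18-15 14-8 29 0 0-92-34-11-19-1-12 4-24 20-21-5-7-5-6-23z"/><path data-summit="359 167" data-sink="17 150" d="M119 60l-24 1-23 7 1 15 7 28-1 18-5 7-58 16 3 4 3 20 9 18 10 10 22 10 10 10 7 24 9 10 16 4 15-3 29-13 12-2 23-16 0-3-9-10 19-30 6-30-1-32-5-5-14-6-8-8-5-12-17-1-12-6-8-13-2-9z"/><path data-summit="359 167" data-sink="225 17" d="M297 16l-99 1-2 27-16 19-12 23 0 9 4 9 8 8 14 6 6 8 0 29-2 21-6 15-17 24 10 13 11-12 8-16 12-15 6-12 2-15-2-15 2-39 30 29 29 20 11 26 3 15 6 0 14-6 9-8 10-6 24-7-16-23-6-13-2-39-9-10-15-9-16-19-1-21 3-9z"/><path data-summit="105 377" data-sink="56 591" d="M116 378l-24 1-14 16-12 28-10 10-23 17-6 2-11 1 1 139 37 0 2-23 10-11 8-22 16-18 6-7 27 1 7-2-4-15-2-21 18-30 24-18 0-9-3-10-5-7-27-16z"/><path data-summit="506 428" data-sink="180 591" d="M446 262l-31 28-7 13 0 5 10 12 8 15 0 19-4 11-5 5-7 3-38 7-6 9-10 21-8 9 14 3 43 29 27 5 15 0 9 2 7 7 7 18 4 1 18-6 10-7 3-46-21-35-8-27-6-12-16-19-9-18-1-15 7-23-1-10z"/><path data-summit="506 428" data-sink="591 330" d="M578 318l-75 0-5 14-26 21 12 37 25 42 34 8 49 4 0-121z"/><path data-summit="105 377" data-sink="17 360" d="M116 294l-17 2-12 8-15 4-56 3 1 141 10 0 29-19 10-10 12-28 14-16 22-1 8-7 8-21 0-26 6-16 0-9z"/><path data-summit="105 377" data-sink="180 591" d="M146 274l-7 10-3 24-6 16-2 33-6 14-7 6 16 7 27 16 6 11 2 15-24 18-18 30 0 12 4 23 6 1 18-8 12-2 33 22 10 13 1-4-4-10-2-24 2-57 2-15-1-32-3-9-21-21-9-15-16-61z"/><path data-summit="359 167" data-sink="395 17" d="M396 16l-56 1 2 15 4 10 0 9-15 24 0 9 6 11 1 36 6 13 13 19 8-13 19-12 30 0 26-11 16-13-17-22-11-29-8-10z"/><path data-summit="500 45" data-sink="591 155" d="M503 46l-3 1 0 13-10 38-20 8-13 8 12 21 6 23 7 5 21 5 15-14 21-10 19 1 33 11 1-87-11-1-9 4-12 0-33-22z"/><path data-summit="312 585" data-sink="180 591" d="M318 490l-9 4-22 23-8 5-43 2-24 11-24 29-4 9-3 18 130 1 1-5 7-8 9-15 9-27 15-13-8-14-12-12z"/><path data-summit="359 167" data-sink="375 591" d="M471 486l-7 1-33 18-21 3-23 9-19 0-14 7 7 18 6 28 8 22 56 0 3-13 12-13 31-14 13-13 3-6-1-6z"/><path data-summit="231 237" data-sink="225 17" d="M224 104l-2 39 2 15-2 15-6 12-12 15-8 16-10 11 12 14 8 3 9 0 18-8 13-1 1-20 3-6 11-10 12-3 23-1-1-12-12-30-29-20z"/>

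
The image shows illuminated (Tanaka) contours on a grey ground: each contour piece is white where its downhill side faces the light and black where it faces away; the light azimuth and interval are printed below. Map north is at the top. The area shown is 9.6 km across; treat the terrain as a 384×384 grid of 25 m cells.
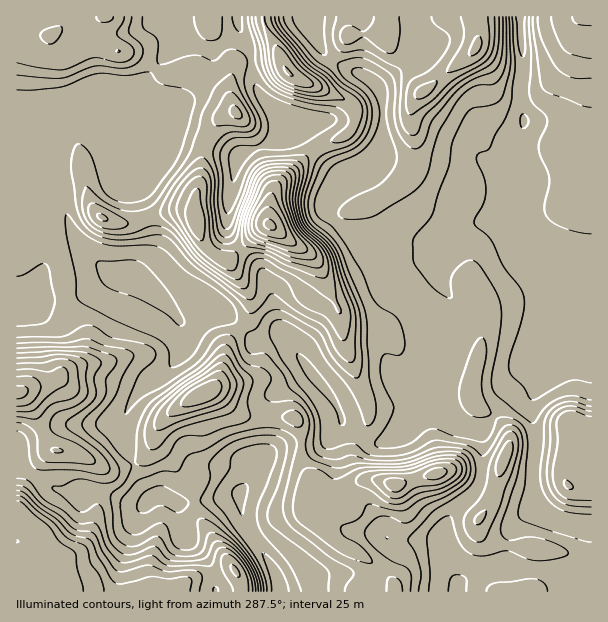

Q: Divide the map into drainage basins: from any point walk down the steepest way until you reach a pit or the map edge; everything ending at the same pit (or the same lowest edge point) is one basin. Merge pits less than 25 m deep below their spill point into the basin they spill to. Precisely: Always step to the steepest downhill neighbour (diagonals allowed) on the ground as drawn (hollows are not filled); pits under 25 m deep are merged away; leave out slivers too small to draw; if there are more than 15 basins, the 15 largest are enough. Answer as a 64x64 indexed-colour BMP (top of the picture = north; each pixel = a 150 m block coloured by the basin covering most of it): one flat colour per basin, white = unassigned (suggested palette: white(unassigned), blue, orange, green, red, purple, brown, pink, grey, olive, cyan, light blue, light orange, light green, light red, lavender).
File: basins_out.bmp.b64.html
<image width="64" height="64" href="data:image/bmp;base64,Qk12CAAAAAAAAHYAAAAoAAAAQAAAAEAAAAABAAQAAAAAAAAIAAATCwAAEwsAABAAAAAAAAAA////ALR3HwAOf/8ALKAsACgn1gC9Z5QAS1aMAMJ34wB/f38AIr28AM++FwDox64AeLv/AIrfmACWmP8A1bDFABERETMzMzMzMxERERMzMzMzMzMzMxERERERERERERERERETMzMzMzMzMxEREzMzMzMzMzMxERERERERERERERERERMzMzMzMzMzMzEzMzMzMzMzMxEREREREREREREREREREzMzMzMzMzMzMzMzMzMzMzMxEREREREREREREREREREREzMzMzMzMzMzMzMzMzMzMxERERERERERERERERERERERMzMzMzMzMzMzMzMzMzMREREREREREREREREREREREREzMzMzMzMzMzMzMzMzMRERERERERERERERERERERERERMzMzMzMzMzMzMzMzMREREREREREREREREREREREREREzMzMzMzMzMzMzMzMRERERERERERERERERERERERERETMzMzMzMzMzMzMzMRERERERERERERERERERERERERERMzMzMzMzMzMzMzMxEREREREREREREREREREREREREREzMzMzMzMzMzMzMzMRERERERERERERERERERERERERETMzMzMzMzMzMzMzMxERERERERERERERERERERERERERMzMzMzMzMzMzMzMxERERERERERERERERERERERERERIiIjMzMzMzMzMzMzERERERERERERERERERERERERESIiIiIjMzMzMzMzMzMREREREREREREREREREREREREiIiIiIiMzMzMzMzMzMxEREREREREREREREREREREREiIiIiIiIzMzMzMzMzMzERERERERERERERERERERERESIiIiIiIiMzMzMzMzMzERERERERERERERERERERERESIiIiIiIiIjMzMzMxERERERERERERERERERERERERERIiIiIiIiIiIzMzMRERERERERERERERERERERERERERIiIiIiIiIiIiIzMRERERERERERERERERERERERERERIiIiIiIiIiIiIiIREREREREREREREREREREREREREREiIiIiIiIiIiIiIhERERERERERERERERERERERERERESIiIiIiIiIiIiIiIRERERERERERERERERERERERERERIiIiIiIiIiIiIiIhEREREREREREREREREREREREREREiIiIiIiIiIiIiIiERERERERERERERERERERERERERESIiIiIiIiIiIiIiIRERERERERERERERERERERERERERIiIiIiIiIiIiIiIiEREREREREREREREREREREREREREiIiIiIiIiIiIiIiIhERERERERERERERERERERERERESIiIiIiIiIiIiIiIiIRERERERERERERERERERERERERIiIiIiIiIiIiIiIiIhEREREREREREREREREREREREREiIiIiIiIiIiIiIiIiERERERERERERERERERERERERESIiIiIiIiIiIiIiIiIRERERERERERERERERERERERERIiIiIiIiIiIiIiIiIREREREREREREREREREREREREREiIiIiIiIiIiIiIiIRERERERERERERERERERERERERESIiIiIiIiIiIiIiIhERERERERERERERERERERERERERIiIiIiIiIiIiIiJEEREREREREREREREREREREREREREiIiIiIiIiIiIiJERBERERERERERERERERERERERERESIiIiIiIiIiIiIkREQREREREREREREREREREREREREREiIiIiIiIiIiIkREREERERERERERERERERERERERERERIiIiIhERIiIiRERERBEREREREREREREREREREREREREiIiIhERERERFEREREERERERERERERERERERERERERESIiIhEREREREUREREQREREREREREREREREREREREREREiIiERERERERREREREERERERERERERERERERERERERESIiIRERERERFEREREQREREREREREREREREREREREREREiIRERERERERREREREERERERERERERERERERERERERERERERERERERFERERERBEREREREREREREREREREREREREREREREREREUREREREQRERERERERERERERERERERERERERERERERERREREREREQRERERERERERERERERERERERERERERERERFEREREREREQRERERERERERERERERERERERERERERERERREREREREREEREREREREREREREREREREREREREREREREURERERERERBERERERERERERERERERERERERERERERERFEREREREREEREREREREREREREREREREREREREREREREUREREREREERERERERERERERERERERERERERERERERERRERERERBERERERERERERERERERERERERERERERERERFEREREEREREREREREREREREREREREREREREREREREREUREREERERERERERERERERERERERERERERERERERERERREREERERERERERERERERERERERERERERERERERERERFVVVERERERERERERERERERERERERERERERERERERERFVVVURERERERERERERERERERERERERERERERERERERFVVVUREREREREREREREREREREREREREREREREREREREVVVVRERERERERERERERERERERERERERERERERERERERVVVVERERERERERERERERERERERER"/>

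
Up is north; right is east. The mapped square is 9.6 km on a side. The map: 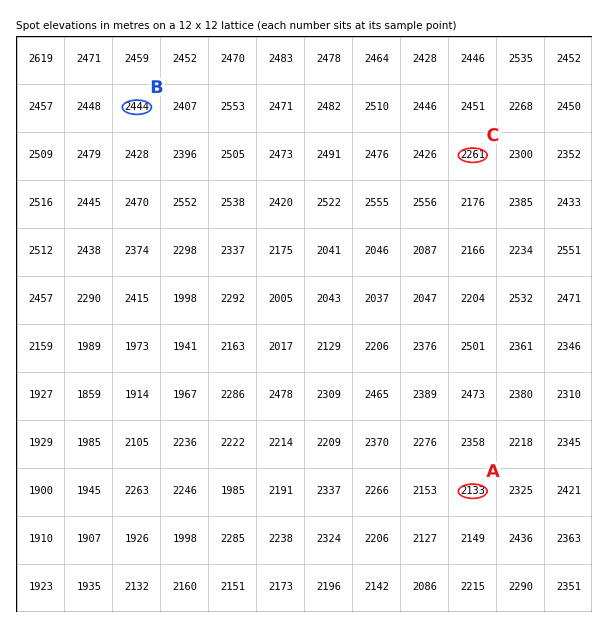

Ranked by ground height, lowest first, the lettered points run A C B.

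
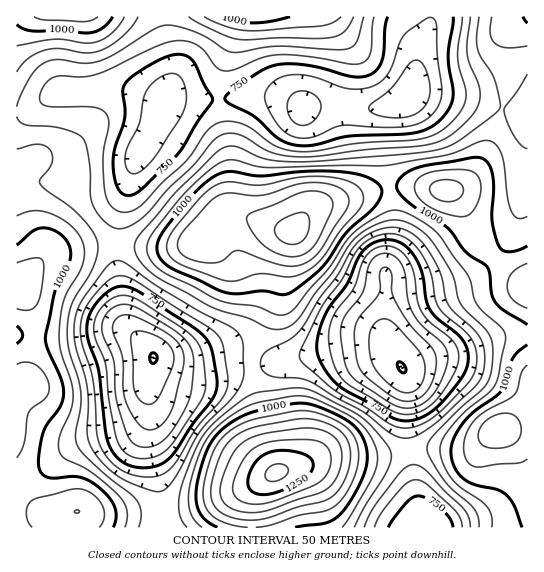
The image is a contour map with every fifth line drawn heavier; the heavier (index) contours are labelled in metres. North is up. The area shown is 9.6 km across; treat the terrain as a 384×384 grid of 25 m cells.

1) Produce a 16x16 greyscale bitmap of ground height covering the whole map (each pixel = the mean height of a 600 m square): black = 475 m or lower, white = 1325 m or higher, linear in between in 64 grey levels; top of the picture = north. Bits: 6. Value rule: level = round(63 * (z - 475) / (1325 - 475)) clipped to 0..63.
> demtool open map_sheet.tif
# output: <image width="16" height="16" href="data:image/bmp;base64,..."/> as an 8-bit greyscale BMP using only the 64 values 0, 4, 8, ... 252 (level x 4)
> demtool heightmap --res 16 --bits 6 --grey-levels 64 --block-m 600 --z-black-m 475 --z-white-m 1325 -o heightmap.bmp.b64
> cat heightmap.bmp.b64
<image width="16" height="16" href="data:image/bmp;base64,Qk02BQAAAAAAADYEAAAoAAAAEAAAABAAAAABAAgAAAAAAAABAAATCwAAEwsAAAABAAAAAAAAAAAAAAEBAQACAgIAAwMDAAQEBAAFBQUABgYGAAcHBwAICAgACQkJAAoKCgALCwsADAwMAA0NDQAODg4ADw8PABAQEAAREREAEhISABMTEwAUFBQAFRUVABYWFgAXFxcAGBgYABkZGQAaGhoAGxsbABwcHAAdHR0AHh4eAB8fHwAgICAAISEhACIiIgAjIyMAJCQkACUlJQAmJiYAJycnACgoKAApKSkAKioqACsrKwAsLCwALS0tAC4uLgAvLy8AMDAwADExMQAyMjIAMzMzADQ0NAA1NTUANjY2ADc3NwA4ODgAOTk5ADo6OgA7OzsAPDw8AD09PQA+Pj4APz8/AEBAQABBQUEAQkJCAENDQwBEREQARUVFAEZGRgBHR0cASEhIAElJSQBKSkoAS0tLAExMTABNTU0ATk5OAE9PTwBQUFAAUVFRAFJSUgBTU1MAVFRUAFVVVQBWVlYAV1dXAFhYWABZWVkAWlpaAFtbWwBcXFwAXV1dAF5eXgBfX18AYGBgAGFhYQBiYmIAY2NjAGRkZABlZWUAZmZmAGdnZwBoaGgAaWlpAGpqagBra2sAbGxsAG1tbQBubm4Ab29vAHBwcABxcXEAcnJyAHNzcwB0dHQAdXV1AHZ2dgB3d3cAeHh4AHl5eQB6enoAe3t7AHx8fAB9fX0Afn5+AH9/fwCAgIAAgYGBAIKCggCDg4MAhISEAIWFhQCGhoYAh4eHAIiIiACJiYkAioqKAIuLiwCMjIwAjY2NAI6OjgCPj48AkJCQAJGRkQCSkpIAk5OTAJSUlACVlZUAlpaWAJeXlwCYmJgAmZmZAJqamgCbm5sAnJycAJ2dnQCenp4An5+fAKCgoAChoaEAoqKiAKOjowCkpKQApaWlAKampgCnp6cAqKioAKmpqQCqqqoAq6urAKysrACtra0Arq6uAK+vrwCwsLAAsbGxALKysgCzs7MAtLS0ALW1tQC2trYAt7e3ALi4uAC5ubkAurq6ALu7uwC8vLwAvb29AL6+vgC/v78AwMDAAMHBwQDCwsIAw8PDAMTExADFxcUAxsbGAMfHxwDIyMgAycnJAMrKygDLy8sAzMzMAM3NzQDOzs4Az8/PANDQ0ADR0dEA0tLSANPT0wDU1NQA1dXVANbW1gDX19cA2NjYANnZ2QDa2toA29vbANzc3ADd3d0A3t7eAN/f3wDg4OAA4eHhAOLi4gDj4+MA5OTkAOXl5QDm5uYA5+fnAOjo6ADp6ekA6urqAOvr6wDs7OwA7e3tAO7u7gDv7+8A8PDwAPHx8QDy8vIA8/PzAPT09AD19fUA9vb2APf39wD4+PgA+fn5APr6+gD7+/sA/Pz8AP39/QD+/v4A////AKy0sIx0kLjIuKyMYExYhJikoJBsaJDI6OzUrHxkhKCkpIxoQDx0tNjg2LSEdJS0tKiQYCwgSICksKyIWEx0qLiwmFwgFDRceHhsQCAYRHikpIhMHBA0YHBoUCgQFDholKSERCQ4XHSAhFgsGDBcgJiwlGhUcIygoKB8RChEdJSsqKCAeJi4vLzEsGg4VIScoJSQeGyMuMTM2MygeISgpJCAfGhUaJS0tMDEsJyouKiMgHhoREhoiIR8fICEjJiciHBwaExAUGhcQEBISExkgHxoXFxQPEhUSDg4QDQsTHB8eGxsXFBQZFxUWGBMNFB4hJiYmHxscISMiIR4VEBQgJQ="/>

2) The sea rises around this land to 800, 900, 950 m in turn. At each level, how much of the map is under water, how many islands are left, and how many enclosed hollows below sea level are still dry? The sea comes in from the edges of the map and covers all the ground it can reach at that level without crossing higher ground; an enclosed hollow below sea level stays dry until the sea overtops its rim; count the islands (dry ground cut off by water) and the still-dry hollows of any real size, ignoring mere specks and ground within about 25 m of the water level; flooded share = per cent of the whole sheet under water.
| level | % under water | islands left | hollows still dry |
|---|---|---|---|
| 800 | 16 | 0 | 2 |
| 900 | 53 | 0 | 0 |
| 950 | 64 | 0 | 0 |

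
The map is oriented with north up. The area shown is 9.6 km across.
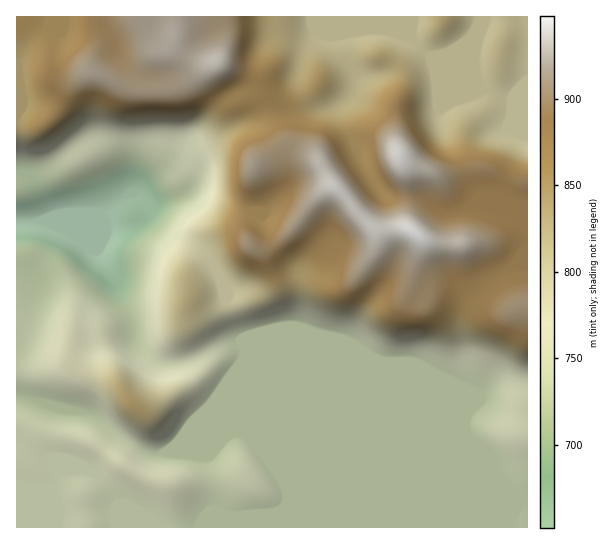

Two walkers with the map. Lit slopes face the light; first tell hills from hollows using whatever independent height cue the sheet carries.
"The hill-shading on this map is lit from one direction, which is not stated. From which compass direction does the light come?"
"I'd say NW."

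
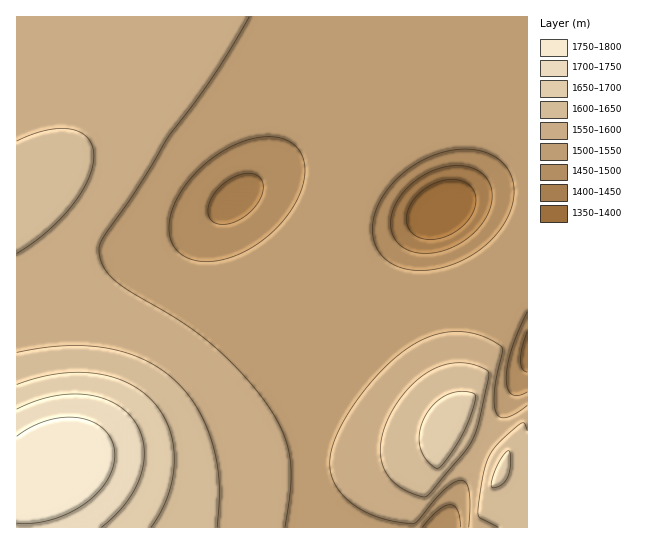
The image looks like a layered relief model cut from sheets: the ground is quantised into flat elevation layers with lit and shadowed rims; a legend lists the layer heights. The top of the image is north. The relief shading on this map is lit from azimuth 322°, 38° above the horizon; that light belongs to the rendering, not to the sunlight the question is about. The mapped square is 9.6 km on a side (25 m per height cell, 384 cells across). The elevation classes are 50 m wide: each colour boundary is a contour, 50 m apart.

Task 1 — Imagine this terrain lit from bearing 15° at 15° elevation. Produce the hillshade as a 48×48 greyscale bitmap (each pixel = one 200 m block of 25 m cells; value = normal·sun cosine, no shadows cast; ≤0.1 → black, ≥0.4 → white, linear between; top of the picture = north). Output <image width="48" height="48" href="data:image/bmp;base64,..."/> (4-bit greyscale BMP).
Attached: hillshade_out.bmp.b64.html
<image width="48" height="48" href="data:image/bmp;base64,Qk32BAAAAAAAAHYAAAAoAAAAMAAAADAAAAABAAQAAAAAAIAEAAATCwAAEwsAABAAAAAAAAAAAAAAABEREQAiIiIAMzMzAERERABVVVUAZmZmAHd3dwCIiIgAmZmZAKqqqgC7u7sAzMzMAN3d3QDu7u4A////AFVVVVVWZnd4iIiIiIiHdmVVREMBI1RFZ1VVVVVmZ3d4iIiIiIiHdmZVREQSI1RFZ2VVVVVmZ3eIiIiIiIiHd2ZVVEQhI0ZFZ2ZmZmZmd3iIiImZiIiId2ZlVUQxI0ZWeHd3d3d3d4iIiZmZmYiId3ZmVVRBI1aGiYiIiIiIiIiJmZmZmZiIh3d2ZlVUE1eYiZmZmZmZmZmZmZmZmZiIiHd3dmZVI1ermqqqqqqqqZmZmZmZmZmIiIh3d3ZmU1isuru7u7u7qqqqqpmZmZmIiIiIiHd3dGit2szMzMzLu7uqqqmZmZmYiIiIiIiIh2it+8zN3dzMzLu6qqqZmZmZmZmZmZmZmnis7s3d3d3dzMu7qqqZmZmZmZmZmZmqq6is783d3u3d3My7qqqZmZmYiZmZmaqru8mb383d3u7d3cy7qqqZmZmYiZmZqqq7zMuKzszd3d3d3My7qqmZmZmYiJmZqqu7zN2prbzM3d3dzMu7qqmZmZmIiImZqqu7zM3Im7u8zMzMy7u6qpmZmZiIiIiZmqu7zMzKeaq7u7u7u7qqqZmZmYiIiIiJmaq7vMzLd6qqq7u7qqqqmZmZiIiIiIiImZqru7u7lZmqqqqqqqmZmZmYiIiIiIiIiZmqq7qqpZmZmZmZmZmZmZiIiIiIiIiIiJmZqqqpl4mZmZmZmZmZmZmIiIiIiIiIiImZmZmZiHiImZmZmZqqqqmYiIiIiIiIiZmZmZiIiHd4iIiImZqru7qpmIiIiIiJmru6qZiIiGZ3iIiImaqru7u6mYiIiIiZrN7ty6mIiGZmd4iIiZqru7u7qpiIiIiazf///bqYiFZmZ3iIiZmqu7u7upmIiIiazv///tupiGZmZneIiJmaq7u7uqmYiIiavN7u7typiGZmZnd4iIiZmqqrqqmYiIiJmru7vMupiHZmZmd3iIiIiZmqqqmZiIiIiIiImZmZiId3d3d3iHd3eIiJmZmYiIiHZlZnd3d3iIiHd3d3eHd3Znd3iIiIiIiHZTM0RERWd5mIiHd3eHdmZmZmd3eIiIiHZTERERI1Z6mZmIiIiId2ZVVVVmd3eIiIdkIAAAE0Z6qqmZiIiId2ZVREVVZnd4iId2QhAAI1Z6qqqZmIiIh3ZVRERFVmd4iIh3ZUMzRWd6qqqqmZiIiHdlVERFVWd3iIiId2ZVZneKqqqqqZmIiId2ZVVVVWd4iIiIiHd3d4iKqqqqqZmIiIiHdmVVVmd4iIiIiIiIiIiJmqqqqZmYiIiId3ZmZneIiIiIiIiIiIiImZmZmZmIiIiIiId3d3iIiIiIiIiIiIiIiImZmZmIiIiIiIiIiIiIiIiIiIiIiIiIiIiIiIiIiIiIiIiIiIiIiIiIiIiIiIiIiIiIiIiIiIiIiIiIiIiIiIiIiIiIiIiIiIiIiIiIiIiIiIiIiIiIiIiIiIiIiIiIiIiIiIiIiIiIiIiIiIiIiIiIiIiIiIiIiIiIiIiIiIiIiIiIiIiIiIiIiIiIiIiIiIiIiIiIiIiIiIiIiIiIiIiIiIiIiIiA=="/>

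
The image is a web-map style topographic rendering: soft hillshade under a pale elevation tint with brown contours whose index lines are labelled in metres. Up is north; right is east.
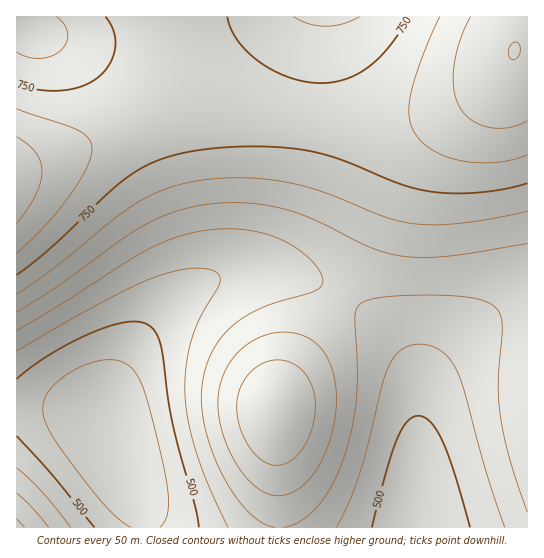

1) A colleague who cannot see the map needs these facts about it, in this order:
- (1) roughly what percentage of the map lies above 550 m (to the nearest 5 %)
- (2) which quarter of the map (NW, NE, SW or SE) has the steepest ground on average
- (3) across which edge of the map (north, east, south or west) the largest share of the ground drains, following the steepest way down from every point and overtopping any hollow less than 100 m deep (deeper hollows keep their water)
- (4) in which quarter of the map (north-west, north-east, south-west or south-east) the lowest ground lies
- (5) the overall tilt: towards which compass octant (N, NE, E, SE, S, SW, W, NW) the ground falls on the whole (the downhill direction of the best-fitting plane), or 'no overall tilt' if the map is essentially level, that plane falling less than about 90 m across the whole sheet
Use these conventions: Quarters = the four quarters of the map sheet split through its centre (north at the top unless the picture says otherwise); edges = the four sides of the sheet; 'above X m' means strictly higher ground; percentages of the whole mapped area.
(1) About 75 % of the map lies above 550 m.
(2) Slopes are steepest in the south-west quarter.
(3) Most of the ground drains across the southern edge.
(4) The lowest ground is in the south-west quarter.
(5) On the whole the ground falls towards the south.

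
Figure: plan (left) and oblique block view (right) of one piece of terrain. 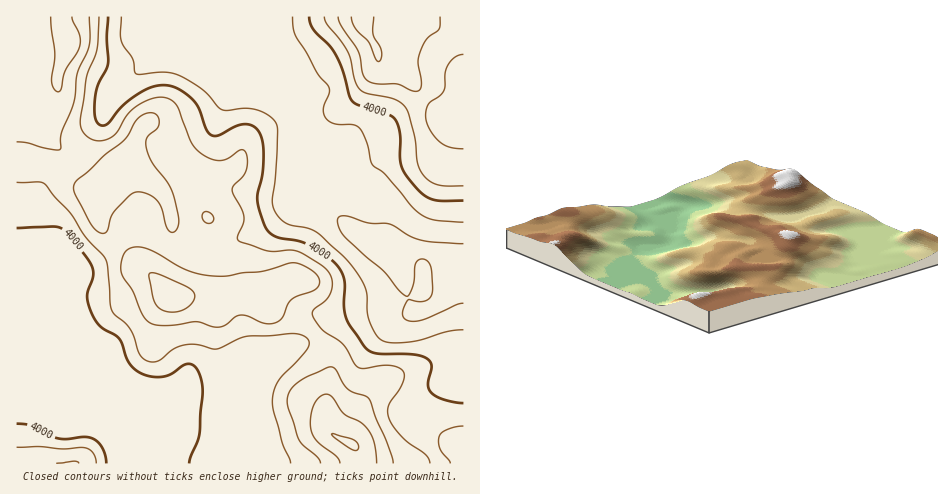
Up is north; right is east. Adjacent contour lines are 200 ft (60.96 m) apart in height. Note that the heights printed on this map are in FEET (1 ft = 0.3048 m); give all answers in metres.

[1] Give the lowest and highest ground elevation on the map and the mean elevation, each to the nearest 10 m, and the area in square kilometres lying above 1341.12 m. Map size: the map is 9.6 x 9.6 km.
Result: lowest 1080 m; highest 1470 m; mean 1250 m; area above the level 17.3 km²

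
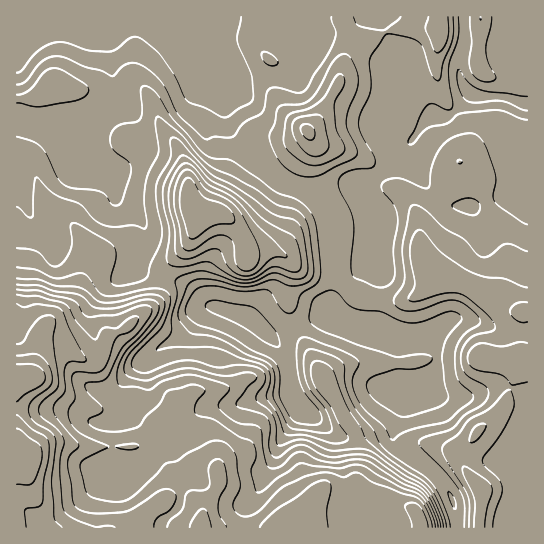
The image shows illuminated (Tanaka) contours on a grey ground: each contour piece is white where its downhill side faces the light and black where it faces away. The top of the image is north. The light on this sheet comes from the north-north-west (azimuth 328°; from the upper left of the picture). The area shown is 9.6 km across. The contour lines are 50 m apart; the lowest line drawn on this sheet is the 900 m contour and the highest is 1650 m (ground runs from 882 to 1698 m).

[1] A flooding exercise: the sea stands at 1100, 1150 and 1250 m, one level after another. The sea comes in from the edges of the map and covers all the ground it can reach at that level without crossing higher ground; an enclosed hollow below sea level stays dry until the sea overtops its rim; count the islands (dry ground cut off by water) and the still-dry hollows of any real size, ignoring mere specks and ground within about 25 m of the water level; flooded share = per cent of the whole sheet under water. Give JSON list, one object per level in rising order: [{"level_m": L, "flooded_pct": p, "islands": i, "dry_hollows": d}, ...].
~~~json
[{"level_m": 1100, "flooded_pct": 53, "islands": 1, "dry_hollows": 0}, {"level_m": 1150, "flooded_pct": 64, "islands": 1, "dry_hollows": 0}, {"level_m": 1250, "flooded_pct": 74, "islands": 1, "dry_hollows": 0}]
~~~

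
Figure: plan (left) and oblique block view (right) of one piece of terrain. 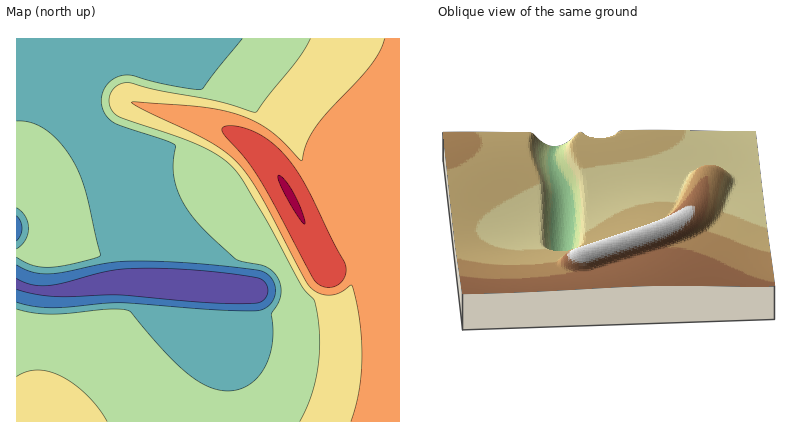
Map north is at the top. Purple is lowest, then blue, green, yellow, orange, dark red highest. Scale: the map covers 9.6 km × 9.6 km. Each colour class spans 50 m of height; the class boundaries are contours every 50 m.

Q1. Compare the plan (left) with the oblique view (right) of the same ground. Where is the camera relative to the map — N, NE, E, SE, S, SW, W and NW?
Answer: E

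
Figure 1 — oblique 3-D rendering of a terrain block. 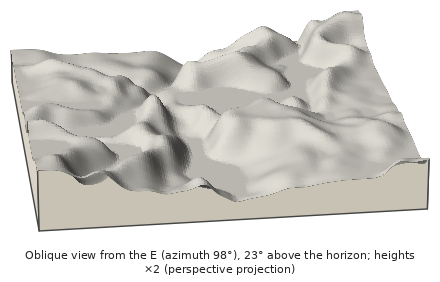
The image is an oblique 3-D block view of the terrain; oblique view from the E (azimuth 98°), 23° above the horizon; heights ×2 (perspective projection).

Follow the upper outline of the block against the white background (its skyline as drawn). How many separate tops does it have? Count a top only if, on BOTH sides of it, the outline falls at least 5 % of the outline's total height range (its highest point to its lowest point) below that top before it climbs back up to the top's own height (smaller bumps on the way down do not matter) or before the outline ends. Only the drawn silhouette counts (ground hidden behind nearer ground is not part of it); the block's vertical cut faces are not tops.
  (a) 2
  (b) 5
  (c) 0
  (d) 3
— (a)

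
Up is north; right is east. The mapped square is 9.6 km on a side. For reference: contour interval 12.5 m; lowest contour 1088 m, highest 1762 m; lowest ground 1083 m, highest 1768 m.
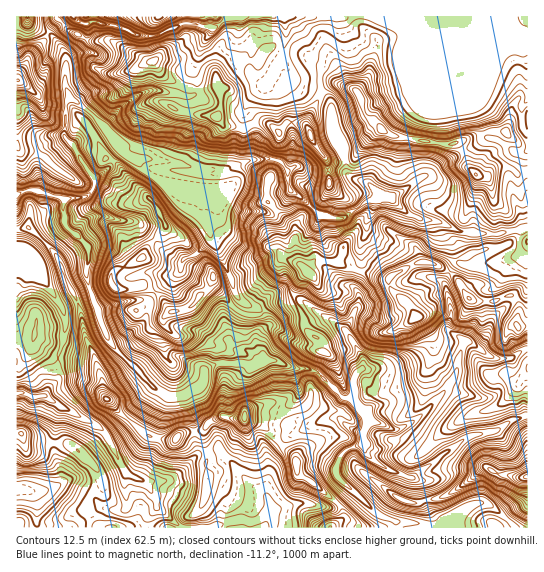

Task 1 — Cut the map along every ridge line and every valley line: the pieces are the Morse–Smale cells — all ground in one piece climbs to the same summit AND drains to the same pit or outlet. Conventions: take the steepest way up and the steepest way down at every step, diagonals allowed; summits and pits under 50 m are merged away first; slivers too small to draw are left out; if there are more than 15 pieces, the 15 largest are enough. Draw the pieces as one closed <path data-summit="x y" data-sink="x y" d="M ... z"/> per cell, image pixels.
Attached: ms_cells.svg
<path data-summit="475 174" data-sink="17 195" d="M527 16l-264 0 0 13-10 12-4 29 10 13 7 0 6-6 3-11 6-7 17 26 25 8 8 9 2 31 8 13 7 29 19 8 10 10 1 4 12 0 23 19 10 4 15 1 23 11 36 3 31-8z"/><path data-summit="415 318" data-sink="17 195" d="M177 185l-5 1 32 15 0 14 4 14 17 34 10 30 8 10 14 5 7 7 1 10-2 3 6-3 16-16 10-6 8-2 42 29 18 28 0 9-7 7-3 7 0 18 12 14 5 8 9 2 14 6 12-2 16-11 22-22 13-20 3-17 5-15-6-6-7-3-4-6 4-9 0-12-7-24 8-13 5-5 20 1 8-2 12 0 24-8 7 3-1-30-30 7-36-3-23-11-15-1-10-4-23-19-13 0-11 4-21 16-8 2-18-4-14-15-14-9-6 10-16 12-28-2-42-20z"/><path data-summit="213 277" data-sink="17 195" d="M122 151l-9 8-5 10-13 9-2 11-6 7-20 3-3 2-1 6 2 10-1 5 3 5 21 20 0 38 20 54 8 11 39 39 12 7 15 0 16-8 6-6 1-12 10-6 27-1 12 2 8-4 1-6-6-8-1-10 9-12 0-7-8-10-10-3-11-10-11-32-14-26-7-22 0-14-53-26-13-15-11-4z"/><path data-summit="245 417" data-sink="17 195" d="M274 360l-11 0-9 5-12-2-27 1-10 6-1 12-5 5-15 8 8 19 3 17 10-2-2 9 5 17-3 8 3 19-3 15-5 12-6 6-9 3-4 10 34 0 6-4 20-5 14 2 15-9 2-3-5-12 0-15 2-9-1-19 18-17 31-14 17-6 5 2 11 9 14 5 4-15-15-21-11 0-28-26-25-4z"/><path data-summit="217 117" data-sink="17 195" d="M262 16l-33 0-18 14-11 19-5 17-2 7 3 5 0 13-2 4-11 1-21-5-13 0-11 4-13 9-20 22 16 24 6 6 11 4 13 15 16 9 27 5 35-1 4-6-1-12 5-5 13-5 2-3 3-24-3-10-8-13 9-16 12-11-6 0-10-13 4-29 11-16z"/><path data-summit="527 477" data-sink="17 195" d="M527 416l-16 4-14 11-23 4-9 4-22 14-9 10-12 6-8 8-7 0-26-12-14-11-4-10-16 5-7 8-4 17 42 41 17 6 0 7 132 0z"/><path data-summit="475 174" data-sink="17 195" d="M467 341l-4 4-6 25-6 13-8 11-29 27-16 8-5 0-14-6-11-2-5 14 2 16 6 8 19 12 17 6 7 0 8-8 12-6 9-10 22-14 9-4 23-4 14-11 17-5 0-65-3-1-15 10-13 0-8-3z"/><path data-summit="310 135" data-sink="17 195" d="M281 59l-6 7-3 11-19 17-9 16 8 13 3 10-4 26 20 0 11 4 6 8 1 18 5 4 11 7 14 15 23 4 24-18 9-2 2-6-10-10-19-8-7-29-8-13-1-24-3-10-14-10-8 0-9-4z"/><path data-summit="527 477" data-sink="17 195" d="M71 99l-4 3-2 8 0 29-12 8-7 1-6 9-3 8 3 17-1 8-14 1-9 4 0 34 15 0 24 24 8 14 6 20 7 12 5 2 11-4-5-19 1-31-21-20-4-17 1-9 23-5 6-7 2-11 14-11 12-18-18-24-13-13z"/><path data-summit="153 62" data-sink="17 195" d="M197 24l-16 0-20 9 2 16-9 12-8 0-36-21-19 1-6-2-5 7-13 12-2 29 4 11 21 14 15 16 20-24 18-12 19-1 21 5 11-1 2-4 0-13-3-5 2-7 5-17 12-20z"/><path data-summit="21 434" data-sink="17 394" d="M26 393l-10 1 0 39 5 0 6 8 42 3 26 22 8 17-12 11-4 11 0 5 8 12 6 6 44 0 2-9 9-10 0-11-14-18-13-5-5-5-19-37-15-12-28-13-16-12-13 1z"/><path data-summit="518 327" data-sink="17 195" d="M521 255l-24 8-12 0-8 2-20-1-13 18 7 24 0 12-4 9 1 3 17 13 6 0 18 13 8 3 13 0 18-10 0-90z"/><path data-summit="297 463" data-sink="17 195" d="M335 417l-18 6-31 14-18 17 1 19-2 9 0 15 6 14 29-8 28 5 4-1 15-16 2-2-14-12-1-10 4-10 7-8 17-6 0-6-3-5-11-4z"/><path data-summit="17 81" data-sink="17 195" d="M50 35l-3 0-2 4-16 16-13 26 1 114 8-4 14-1 1-8-3-17 4-11 5-6 7-1 12-8 0-29 2-8 2-3-4-12 2-26-6-14z"/><path data-summit="21 434" data-sink="17 490" d="M21 433l-5 1 0 55 14 2 3 3 4 11 0 22 62 1-12-18 4-16 12-11-8-17-26-22-42-3z"/>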